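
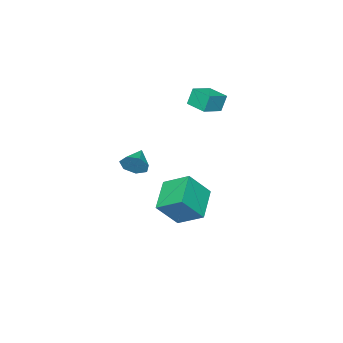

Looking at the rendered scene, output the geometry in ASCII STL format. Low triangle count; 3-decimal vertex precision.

solid 
facet normal 0.863 0.387 -0.324
outer loop
vertex 4.573 -3.008 2.371
vertex 4.207 -2.787 1.66
vertex 4.276 -2.352 2.363
endloop
endfacet
facet normal -0.161 -0.061 0.985
outer loop
vertex 4.573 -3.008 2.371
vertex 4.276 -2.352 2.363
vertex 3.033 -3.313 2.1
endloop
endfacet
facet normal 0.864 0.386 -0.324
outer loop
vertex 4.276 -2.352 2.363
vertex 4.207 -2.787 1.66
vertex 3.928 -2.023 1.826
endloop
endfacet
facet normal -0.540 0.516 0.666
outer loop
vertex 4.276 -2.352 2.363
vertex 3.928 -2.023 1.826
vertex 3.033 -3.313 2.1
endloop
endfacet
facet normal 0.864 0.386 -0.324
outer loop
vertex 3.928 -2.023 1.826
vertex 4.207 -2.787 1.66
vertex 3.79 -2.27 1.163
endloop
endfacet
facet normal -0.825 0.564 -0.038
outer loop
vertex 3.928 -2.023 1.826
vertex 3.79 -2.27 1.163
vertex 3.033 -3.313 2.1
endloop
endfacet
facet normal 0.864 0.386 -0.324
outer loop
vertex 3.79 -2.27 1.163
vertex 4.207 -2.787 1.66
vertex 3.966 -2.906 0.875
endloop
endfacet
facet normal -0.802 0.048 -0.595
outer loop
vertex 3.79 -2.27 1.163
vertex 3.966 -2.906 0.875
vertex 3.033 -3.313 2.1
endloop
endfacet
facet normal 0.864 0.387 -0.324
outer loop
vertex 3.966 -2.906 0.875
vertex 4.207 -2.787 1.66
vertex 4.324 -3.452 1.178
endloop
endfacet
facet normal -0.489 -0.646 -0.587
outer loop
vertex 3.966 -2.906 0.875
vertex 4.324 -3.452 1.178
vertex 3.033 -3.313 2.1
endloop
endfacet
facet normal 0.864 0.386 -0.323
outer loop
vertex 4.324 -3.452 1.178
vertex 4.207 -2.787 1.66
vertex 4.594 -3.498 1.844
endloop
endfacet
facet normal -0.121 -0.992 -0.020
outer loop
vertex 4.324 -3.452 1.178
vertex 4.594 -3.498 1.844
vertex 3.033 -3.313 2.1
endloop
endfacet
facet normal 0.864 0.386 -0.325
outer loop
vertex 4.594 -3.498 1.844
vertex 4.207 -2.787 1.66
vertex 4.573 -3.008 2.371
endloop
endfacet
facet normal 0.025 -0.732 0.681
outer loop
vertex 4.594 -3.498 1.844
vertex 4.573 -3.008 2.371
vertex 3.033 -3.313 2.1
endloop
endfacet
facet normal -0.944 0.083 -0.321
outer loop
vertex -3.703 -4.248 3.817
vertex -3.553 -2.9 3.724
vertex -3.347 -4.362 2.74
endloop
endfacet
facet normal -0.111 -0.992 0.068
outer loop
vertex -2.007 -4.48 3.196
vertex -3.703 -4.248 3.817
vertex -3.347 -4.362 2.74
endloop
endfacet
facet normal -0.943 0.083 -0.321
outer loop
vertex -3.347 -4.362 2.74
vertex -3.553 -2.9 3.724
vertex -3.196 -3.014 2.647
endloop
endfacet
facet normal 0.313 -0.100 -0.945
outer loop
vertex -3.196 -3.014 2.647
vertex -2.007 -4.48 3.196
vertex -3.347 -4.362 2.74
endloop
endfacet
facet normal -0.313 0.100 0.945
outer loop
vertex -3.703 -4.248 3.817
vertex -2.213 -3.018 4.18
vertex -3.553 -2.9 3.724
endloop
endfacet
facet normal -0.111 -0.992 0.068
outer loop
vertex -2.364 -4.366 4.273
vertex -3.703 -4.248 3.817
vertex -2.007 -4.48 3.196
endloop
endfacet
facet normal -0.313 0.100 0.945
outer loop
vertex -2.364 -4.366 4.273
vertex -2.213 -3.018 4.18
vertex -3.703 -4.248 3.817
endloop
endfacet
facet normal 0.111 0.992 -0.068
outer loop
vertex -3.553 -2.9 3.724
vertex -2.213 -3.018 4.18
vertex -3.196 -3.014 2.647
endloop
endfacet
facet normal 0.313 -0.100 -0.945
outer loop
vertex -1.857 -3.132 3.103
vertex -2.007 -4.48 3.196
vertex -3.196 -3.014 2.647
endloop
endfacet
facet normal 0.111 0.992 -0.068
outer loop
vertex -3.196 -3.014 2.647
vertex -2.213 -3.018 4.18
vertex -1.857 -3.132 3.103
endloop
endfacet
facet normal 0.943 -0.083 0.321
outer loop
vertex -1.857 -3.132 3.103
vertex -2.364 -4.366 4.273
vertex -2.007 -4.48 3.196
endloop
endfacet
facet normal 0.943 -0.084 0.321
outer loop
vertex -2.213 -3.018 4.18
vertex -2.364 -4.366 4.273
vertex -1.857 -3.132 3.103
endloop
endfacet
facet normal -0.797 -0.447 0.405
outer loop
vertex -0.675 -3.169 -1.536
vertex -1.796 -2.55 -3.059
vertex -0.275 -4.721 -2.462
endloop
endfacet
facet normal 0.563 -0.311 0.765
outer loop
vertex 1.456 -3.75 -3.341
vertex -0.675 -3.169 -1.536
vertex -0.275 -4.721 -2.462
endloop
endfacet
facet normal -0.797 -0.447 0.405
outer loop
vertex -0.275 -4.721 -2.462
vertex -1.796 -2.55 -3.059
vertex -1.396 -4.101 -3.985
endloop
endfacet
facet normal 0.216 -0.838 -0.500
outer loop
vertex -1.396 -4.101 -3.985
vertex 1.456 -3.75 -3.341
vertex -0.275 -4.721 -2.462
endloop
endfacet
facet normal -0.216 0.838 0.500
outer loop
vertex -0.675 -3.169 -1.536
vertex -0.065 -1.579 -3.938
vertex -1.796 -2.55 -3.059
endloop
endfacet
facet normal 0.563 -0.312 0.765
outer loop
vertex 1.056 -2.199 -2.415
vertex -0.675 -3.169 -1.536
vertex 1.456 -3.75 -3.341
endloop
endfacet
facet normal -0.216 0.839 0.500
outer loop
vertex 1.056 -2.199 -2.415
vertex -0.065 -1.579 -3.938
vertex -0.675 -3.169 -1.536
endloop
endfacet
facet normal -0.563 0.312 -0.765
outer loop
vertex -1.796 -2.55 -3.059
vertex -0.065 -1.579 -3.938
vertex -1.396 -4.101 -3.985
endloop
endfacet
facet normal 0.216 -0.839 -0.500
outer loop
vertex 0.335 -3.131 -4.864
vertex 1.456 -3.75 -3.341
vertex -1.396 -4.101 -3.985
endloop
endfacet
facet normal -0.563 0.311 -0.765
outer loop
vertex -1.396 -4.101 -3.985
vertex -0.065 -1.579 -3.938
vertex 0.335 -3.131 -4.864
endloop
endfacet
facet normal 0.797 0.447 -0.405
outer loop
vertex 0.335 -3.131 -4.864
vertex 1.056 -2.199 -2.415
vertex 1.456 -3.75 -3.341
endloop
endfacet
facet normal 0.798 0.447 -0.405
outer loop
vertex -0.065 -1.579 -3.938
vertex 1.056 -2.199 -2.415
vertex 0.335 -3.131 -4.864
endloop
endfacet

endsolid


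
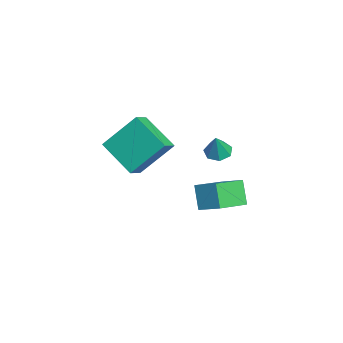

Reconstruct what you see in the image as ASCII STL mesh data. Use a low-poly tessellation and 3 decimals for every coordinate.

solid 
facet normal -0.551 -0.091 0.830
outer loop
vertex 0.548 1.524 -2.098
vertex -0.482 2.775 -2.644
vertex -0.169 0.686 -2.666
endloop
endfacet
facet normal 0.602 -0.732 0.319
outer loop
vertex 0.542 0.805 -3.736
vertex 0.548 1.524 -2.098
vertex -0.169 0.686 -2.666
endloop
endfacet
facet normal -0.551 -0.091 0.829
outer loop
vertex -0.169 0.686 -2.666
vertex -0.482 2.775 -2.644
vertex -1.198 1.938 -3.212
endloop
endfacet
facet normal -0.578 -0.675 -0.459
outer loop
vertex -1.198 1.938 -3.212
vertex 0.542 0.805 -3.736
vertex -0.169 0.686 -2.666
endloop
endfacet
facet normal 0.577 0.676 0.459
outer loop
vertex 0.548 1.524 -2.098
vertex 0.229 2.894 -3.714
vertex -0.482 2.775 -2.644
endloop
endfacet
facet normal 0.602 -0.732 0.319
outer loop
vertex 1.258 1.642 -3.168
vertex 0.548 1.524 -2.098
vertex 0.542 0.805 -3.736
endloop
endfacet
facet normal 0.578 0.675 0.458
outer loop
vertex 1.258 1.642 -3.168
vertex 0.229 2.894 -3.714
vertex 0.548 1.524 -2.098
endloop
endfacet
facet normal -0.602 0.732 -0.319
outer loop
vertex -0.482 2.775 -2.644
vertex 0.229 2.894 -3.714
vertex -1.198 1.938 -3.212
endloop
endfacet
facet normal -0.578 -0.676 -0.458
outer loop
vertex -0.488 2.056 -4.282
vertex 0.542 0.805 -3.736
vertex -1.198 1.938 -3.212
endloop
endfacet
facet normal -0.602 0.732 -0.319
outer loop
vertex -1.198 1.938 -3.212
vertex 0.229 2.894 -3.714
vertex -0.488 2.056 -4.282
endloop
endfacet
facet normal 0.551 0.092 -0.829
outer loop
vertex -0.488 2.056 -4.282
vertex 1.258 1.642 -3.168
vertex 0.542 0.805 -3.736
endloop
endfacet
facet normal 0.551 0.091 -0.830
outer loop
vertex 0.229 2.894 -3.714
vertex 1.258 1.642 -3.168
vertex -0.488 2.056 -4.282
endloop
endfacet
facet normal -0.730 0.472 -0.494
outer loop
vertex 0.706 -1.38 2.214
vertex 2.014 -0.308 1.307
vertex 0.814 -2.778 0.719
endloop
endfacet
facet normal -0.681 -0.559 0.473
outer loop
vertex 1.486 -3.212 1.173
vertex 0.706 -1.38 2.214
vertex 0.814 -2.778 0.719
endloop
endfacet
facet normal -0.730 0.472 -0.494
outer loop
vertex 0.814 -2.778 0.719
vertex 2.014 -0.308 1.307
vertex 2.123 -1.705 -0.189
endloop
endfacet
facet normal 0.053 -0.682 -0.730
outer loop
vertex 2.123 -1.705 -0.189
vertex 1.486 -3.212 1.173
vertex 0.814 -2.778 0.719
endloop
endfacet
facet normal -0.053 0.682 0.730
outer loop
vertex 0.706 -1.38 2.214
vertex 2.686 -0.742 1.761
vertex 2.014 -0.308 1.307
endloop
endfacet
facet normal -0.682 -0.559 0.472
outer loop
vertex 1.377 -1.815 2.669
vertex 0.706 -1.38 2.214
vertex 1.486 -3.212 1.173
endloop
endfacet
facet normal -0.053 0.682 0.730
outer loop
vertex 1.377 -1.815 2.669
vertex 2.686 -0.742 1.761
vertex 0.706 -1.38 2.214
endloop
endfacet
facet normal 0.681 0.559 -0.473
outer loop
vertex 2.014 -0.308 1.307
vertex 2.686 -0.742 1.761
vertex 2.123 -1.705 -0.189
endloop
endfacet
facet normal 0.053 -0.682 -0.730
outer loop
vertex 2.794 -2.14 0.266
vertex 1.486 -3.212 1.173
vertex 2.123 -1.705 -0.189
endloop
endfacet
facet normal 0.682 0.558 -0.473
outer loop
vertex 2.123 -1.705 -0.189
vertex 2.686 -0.742 1.761
vertex 2.794 -2.14 0.266
endloop
endfacet
facet normal 0.730 -0.472 0.494
outer loop
vertex 2.794 -2.14 0.266
vertex 1.377 -1.815 2.669
vertex 1.486 -3.212 1.173
endloop
endfacet
facet normal 0.730 -0.472 0.494
outer loop
vertex 2.686 -0.742 1.761
vertex 1.377 -1.815 2.669
vertex 2.794 -2.14 0.266
endloop
endfacet
facet normal -0.391 0.125 -0.912
outer loop
vertex 0.803 1.651 -0.519
vertex 0.232 1.636 -0.276
vertex 0.601 2.126 -0.367
endloop
endfacet
facet normal 0.927 0.359 0.109
outer loop
vertex 0.803 1.651 -0.519
vertex 0.601 2.126 -0.367
vertex 0.708 1.484 0.836
endloop
endfacet
facet normal -0.389 0.124 -0.913
outer loop
vertex 0.601 2.126 -0.367
vertex 0.232 1.636 -0.276
vertex 0.121 2.232 -0.148
endloop
endfacet
facet normal 0.371 0.832 0.411
outer loop
vertex 0.601 2.126 -0.367
vertex 0.121 2.232 -0.148
vertex 0.708 1.484 0.836
endloop
endfacet
facet normal -0.390 0.123 -0.912
outer loop
vertex 0.121 2.232 -0.148
vertex 0.232 1.636 -0.276
vertex -0.275 1.889 -0.025
endloop
endfacet
facet normal -0.340 0.640 0.689
outer loop
vertex 0.121 2.232 -0.148
vertex -0.275 1.889 -0.025
vertex 0.708 1.484 0.836
endloop
endfacet
facet normal -0.389 0.125 -0.913
outer loop
vertex -0.275 1.889 -0.025
vertex 0.232 1.636 -0.276
vertex -0.289 1.356 -0.092
endloop
endfacet
facet normal -0.674 -0.075 0.735
outer loop
vertex -0.275 1.889 -0.025
vertex -0.289 1.356 -0.092
vertex 0.708 1.484 0.836
endloop
endfacet
facet normal -0.390 0.126 -0.912
outer loop
vertex -0.289 1.356 -0.092
vertex 0.232 1.636 -0.276
vertex 0.089 1.033 -0.298
endloop
endfacet
facet normal -0.379 -0.770 0.513
outer loop
vertex -0.289 1.356 -0.092
vertex 0.089 1.033 -0.298
vertex 0.708 1.484 0.836
endloop
endfacet
facet normal -0.389 0.125 -0.913
outer loop
vertex 0.089 1.033 -0.298
vertex 0.232 1.636 -0.276
vertex 0.575 1.164 -0.487
endloop
endfacet
facet normal 0.324 -0.926 0.191
outer loop
vertex 0.089 1.033 -0.298
vertex 0.575 1.164 -0.487
vertex 0.708 1.484 0.836
endloop
endfacet
facet normal -0.391 0.123 -0.912
outer loop
vertex 0.575 1.164 -0.487
vertex 0.232 1.636 -0.276
vertex 0.803 1.651 -0.519
endloop
endfacet
facet normal 0.906 -0.423 0.011
outer loop
vertex 0.575 1.164 -0.487
vertex 0.803 1.651 -0.519
vertex 0.708 1.484 0.836
endloop
endfacet

endsolid


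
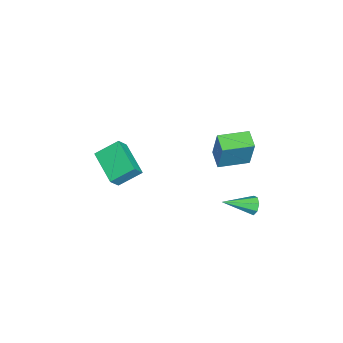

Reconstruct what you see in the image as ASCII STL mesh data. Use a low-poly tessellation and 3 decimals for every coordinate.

solid 
facet normal -0.254 0.892 -0.374
outer loop
vertex -0.546 4.62 0.238
vertex -0.819 4.367 -0.181
vertex -0.957 4.543 0.333
endloop
endfacet
facet normal 0.198 0.139 0.970
outer loop
vertex -0.546 4.62 0.238
vertex -0.957 4.543 0.333
vertex -0.381 2.833 0.461
endloop
endfacet
facet normal -0.253 0.892 -0.374
outer loop
vertex -0.957 4.543 0.333
vertex -0.819 4.367 -0.181
vertex -1.287 4.363 0.127
endloop
endfacet
facet normal -0.487 -0.099 0.868
outer loop
vertex -0.957 4.543 0.333
vertex -1.287 4.363 0.127
vertex -0.381 2.833 0.461
endloop
endfacet
facet normal -0.254 0.892 -0.374
outer loop
vertex -1.287 4.363 0.127
vertex -0.819 4.367 -0.181
vertex -1.343 4.185 -0.259
endloop
endfacet
facet normal -0.844 -0.430 0.321
outer loop
vertex -1.287 4.363 0.127
vertex -1.343 4.185 -0.259
vertex -0.381 2.833 0.461
endloop
endfacet
facet normal -0.255 0.893 -0.372
outer loop
vertex -1.343 4.185 -0.259
vertex -0.819 4.367 -0.181
vertex -1.092 4.115 -0.599
endloop
endfacet
facet normal -0.663 -0.660 -0.354
outer loop
vertex -1.343 4.185 -0.259
vertex -1.092 4.115 -0.599
vertex -0.381 2.833 0.461
endloop
endfacet
facet normal -0.253 0.893 -0.373
outer loop
vertex -1.092 4.115 -0.599
vertex -0.819 4.367 -0.181
vertex -0.681 4.192 -0.694
endloop
endfacet
facet normal -0.052 -0.653 -0.755
outer loop
vertex -1.092 4.115 -0.599
vertex -0.681 4.192 -0.694
vertex -0.381 2.833 0.461
endloop
endfacet
facet normal -0.255 0.892 -0.373
outer loop
vertex -0.681 4.192 -0.694
vertex -0.819 4.367 -0.181
vertex -0.351 4.372 -0.489
endloop
endfacet
facet normal 0.633 -0.416 -0.653
outer loop
vertex -0.681 4.192 -0.694
vertex -0.351 4.372 -0.489
vertex -0.381 2.833 0.461
endloop
endfacet
facet normal -0.255 0.893 -0.372
outer loop
vertex -0.351 4.372 -0.489
vertex -0.819 4.367 -0.181
vertex -0.295 4.549 -0.103
endloop
endfacet
facet normal 0.991 -0.084 -0.105
outer loop
vertex -0.351 4.372 -0.489
vertex -0.295 4.549 -0.103
vertex -0.381 2.833 0.461
endloop
endfacet
facet normal -0.254 0.892 -0.373
outer loop
vertex -0.295 4.549 -0.103
vertex -0.819 4.367 -0.181
vertex -0.546 4.62 0.238
endloop
endfacet
facet normal 0.811 0.146 0.567
outer loop
vertex -0.295 4.549 -0.103
vertex -0.546 4.62 0.238
vertex -0.381 2.833 0.461
endloop
endfacet
facet normal -0.913 -0.286 0.291
outer loop
vertex -2.744 2.495 3.437
vertex -3.247 4.044 3.384
vertex -3.255 2.267 1.61
endloop
endfacet
facet normal 0.308 -0.951 0.032
outer loop
vertex -2.333 2.556 1.316
vertex -2.744 2.495 3.437
vertex -3.255 2.267 1.61
endloop
endfacet
facet normal -0.913 -0.286 0.291
outer loop
vertex -3.255 2.267 1.61
vertex -3.247 4.044 3.384
vertex -3.758 3.816 1.557
endloop
endfacet
facet normal -0.267 -0.120 -0.956
outer loop
vertex -3.758 3.816 1.557
vertex -2.333 2.556 1.316
vertex -3.255 2.267 1.61
endloop
endfacet
facet normal 0.267 0.120 0.956
outer loop
vertex -2.744 2.495 3.437
vertex -2.325 4.333 3.09
vertex -3.247 4.044 3.384
endloop
endfacet
facet normal 0.308 -0.951 0.032
outer loop
vertex -1.822 2.784 3.143
vertex -2.744 2.495 3.437
vertex -2.333 2.556 1.316
endloop
endfacet
facet normal 0.267 0.120 0.956
outer loop
vertex -1.822 2.784 3.143
vertex -2.325 4.333 3.09
vertex -2.744 2.495 3.437
endloop
endfacet
facet normal -0.308 0.951 -0.032
outer loop
vertex -3.247 4.044 3.384
vertex -2.325 4.333 3.09
vertex -3.758 3.816 1.557
endloop
endfacet
facet normal -0.267 -0.120 -0.956
outer loop
vertex -2.836 4.105 1.263
vertex -2.333 2.556 1.316
vertex -3.758 3.816 1.557
endloop
endfacet
facet normal -0.308 0.951 -0.032
outer loop
vertex -3.758 3.816 1.557
vertex -2.325 4.333 3.09
vertex -2.836 4.105 1.263
endloop
endfacet
facet normal 0.913 0.286 -0.291
outer loop
vertex -2.836 4.105 1.263
vertex -1.822 2.784 3.143
vertex -2.333 2.556 1.316
endloop
endfacet
facet normal 0.913 0.286 -0.291
outer loop
vertex -2.325 4.333 3.09
vertex -1.822 2.784 3.143
vertex -2.836 4.105 1.263
endloop
endfacet
facet normal -0.821 -0.460 0.338
outer loop
vertex -3.566 -2.369 1.998
vertex -4.078 -2.023 1.225
vertex -3.219 -3.544 1.241
endloop
endfacet
facet normal 0.518 -0.350 0.781
outer loop
vertex -1.602 -2.637 0.575
vertex -3.566 -2.369 1.998
vertex -3.219 -3.544 1.241
endloop
endfacet
facet normal -0.821 -0.460 0.338
outer loop
vertex -3.219 -3.544 1.241
vertex -4.078 -2.023 1.225
vertex -3.732 -3.197 0.468
endloop
endfacet
facet normal 0.241 -0.816 -0.526
outer loop
vertex -3.732 -3.197 0.468
vertex -1.602 -2.637 0.575
vertex -3.219 -3.544 1.241
endloop
endfacet
facet normal -0.241 0.816 0.525
outer loop
vertex -3.566 -2.369 1.998
vertex -2.461 -1.116 0.559
vertex -4.078 -2.023 1.225
endloop
endfacet
facet normal 0.518 -0.351 0.780
outer loop
vertex -1.948 -1.463 1.332
vertex -3.566 -2.369 1.998
vertex -1.602 -2.637 0.575
endloop
endfacet
facet normal -0.240 0.816 0.526
outer loop
vertex -1.948 -1.463 1.332
vertex -2.461 -1.116 0.559
vertex -3.566 -2.369 1.998
endloop
endfacet
facet normal -0.518 0.350 -0.780
outer loop
vertex -4.078 -2.023 1.225
vertex -2.461 -1.116 0.559
vertex -3.732 -3.197 0.468
endloop
endfacet
facet normal 0.241 -0.816 -0.525
outer loop
vertex -2.114 -2.291 -0.198
vertex -1.602 -2.637 0.575
vertex -3.732 -3.197 0.468
endloop
endfacet
facet normal -0.517 0.350 -0.781
outer loop
vertex -3.732 -3.197 0.468
vertex -2.461 -1.116 0.559
vertex -2.114 -2.291 -0.198
endloop
endfacet
facet normal 0.821 0.460 -0.338
outer loop
vertex -2.114 -2.291 -0.198
vertex -1.948 -1.463 1.332
vertex -1.602 -2.637 0.575
endloop
endfacet
facet normal 0.821 0.460 -0.338
outer loop
vertex -2.461 -1.116 0.559
vertex -1.948 -1.463 1.332
vertex -2.114 -2.291 -0.198
endloop
endfacet

endsolid


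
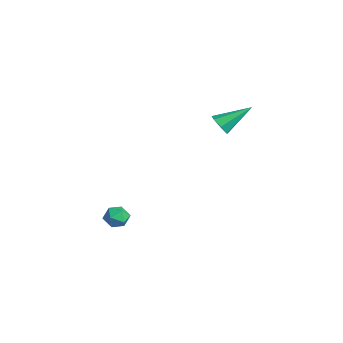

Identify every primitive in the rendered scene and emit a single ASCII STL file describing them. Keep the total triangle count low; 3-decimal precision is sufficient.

solid 
facet normal -0.108 -0.835 -0.539
outer loop
vertex 2.281 1.41 2.909
vertex 1.724 1.616 2.701
vertex 2.295 1.705 2.449
endloop
endfacet
facet normal 0.980 0.154 0.129
outer loop
vertex 2.281 1.41 2.909
vertex 2.295 1.705 2.449
vertex 1.916 3.104 3.659
endloop
endfacet
facet normal -0.107 -0.836 -0.538
outer loop
vertex 2.295 1.705 2.449
vertex 1.724 1.616 2.701
vertex 1.879 1.933 2.178
endloop
endfacet
facet normal 0.642 0.594 -0.485
outer loop
vertex 2.295 1.705 2.449
vertex 1.879 1.933 2.178
vertex 1.916 3.104 3.659
endloop
endfacet
facet normal -0.109 -0.836 -0.539
outer loop
vertex 1.879 1.933 2.178
vertex 1.724 1.616 2.701
vertex 1.346 1.923 2.301
endloop
endfacet
facet normal -0.155 0.777 -0.610
outer loop
vertex 1.879 1.933 2.178
vertex 1.346 1.923 2.301
vertex 1.916 3.104 3.659
endloop
endfacet
facet normal -0.108 -0.835 -0.539
outer loop
vertex 1.346 1.923 2.301
vertex 1.724 1.616 2.701
vertex 1.098 1.682 2.724
endloop
endfacet
facet normal -0.810 0.566 -0.152
outer loop
vertex 1.346 1.923 2.301
vertex 1.098 1.682 2.724
vertex 1.916 3.104 3.659
endloop
endfacet
facet normal -0.108 -0.836 -0.538
outer loop
vertex 1.098 1.682 2.724
vertex 1.724 1.616 2.701
vertex 1.321 1.392 3.13
endloop
endfacet
facet normal -0.831 0.121 0.543
outer loop
vertex 1.098 1.682 2.724
vertex 1.321 1.392 3.13
vertex 1.916 3.104 3.659
endloop
endfacet
facet normal -0.109 -0.835 -0.539
outer loop
vertex 1.321 1.392 3.13
vertex 1.724 1.616 2.701
vertex 1.848 1.27 3.212
endloop
endfacet
facet normal -0.200 -0.225 0.954
outer loop
vertex 1.321 1.392 3.13
vertex 1.848 1.27 3.212
vertex 1.916 3.104 3.659
endloop
endfacet
facet normal -0.107 -0.835 -0.539
outer loop
vertex 1.848 1.27 3.212
vertex 1.724 1.616 2.701
vertex 2.281 1.41 2.909
endloop
endfacet
facet normal 0.605 -0.210 0.768
outer loop
vertex 1.848 1.27 3.212
vertex 2.281 1.41 2.909
vertex 1.916 3.104 3.659
endloop
endfacet
facet normal 0.021 0.869 -0.494
outer loop
vertex 0.144 -2.436 -3.956
vertex -0.472 -2.279 -3.706
vertex 0.091 -2.098 -3.364
endloop
endfacet
facet normal 0.680 0.661 -0.317
outer loop
vertex 0.144 -2.436 -3.956
vertex 0.091 -2.098 -3.364
vertex 0.549 -2.601 -3.431
endloop
endfacet
facet normal 0.794 0.019 -0.607
outer loop
vertex 0.144 -2.436 -3.956
vertex 0.549 -2.601 -3.431
vertex 0.268 -3.093 -3.814
endloop
endfacet
facet normal 0.206 -0.169 -0.964
outer loop
vertex 0.144 -2.436 -3.956
vertex 0.268 -3.093 -3.814
vertex -0.363 -2.894 -3.984
endloop
endfacet
facet normal -0.272 0.356 -0.894
outer loop
vertex 0.144 -2.436 -3.956
vertex -0.363 -2.894 -3.984
vertex -0.472 -2.279 -3.706
endloop
endfacet
facet normal 0.705 0.590 0.393
outer loop
vertex 0.549 -2.601 -3.431
vertex 0.091 -2.098 -3.364
vertex 0.183 -2.546 -2.856
endloop
endfacet
facet normal -0.362 0.926 0.105
outer loop
vertex 0.091 -2.098 -3.364
vertex -0.472 -2.279 -3.706
vertex -0.448 -2.347 -3.026
endloop
endfacet
facet normal -0.835 0.096 -0.541
outer loop
vertex -0.472 -2.279 -3.706
vertex -0.363 -2.894 -3.984
vertex -0.729 -2.839 -3.409
endloop
endfacet
facet normal -0.062 -0.754 -0.654
outer loop
vertex -0.363 -2.894 -3.984
vertex 0.268 -3.093 -3.814
vertex -0.271 -3.342 -3.476
endloop
endfacet
facet normal 0.890 -0.449 -0.076
outer loop
vertex 0.268 -3.093 -3.814
vertex 0.549 -2.601 -3.431
vertex 0.292 -3.161 -3.134
endloop
endfacet
facet normal -0.206 0.169 0.964
outer loop
vertex -0.324 -3.004 -2.884
vertex 0.183 -2.546 -2.856
vertex -0.448 -2.347 -3.026
endloop
endfacet
facet normal -0.794 -0.019 0.607
outer loop
vertex -0.324 -3.004 -2.884
vertex -0.448 -2.347 -3.026
vertex -0.729 -2.839 -3.409
endloop
endfacet
facet normal -0.680 -0.661 0.317
outer loop
vertex -0.324 -3.004 -2.884
vertex -0.729 -2.839 -3.409
vertex -0.271 -3.342 -3.476
endloop
endfacet
facet normal -0.021 -0.869 0.494
outer loop
vertex -0.324 -3.004 -2.884
vertex -0.271 -3.342 -3.476
vertex 0.292 -3.161 -3.134
endloop
endfacet
facet normal 0.272 -0.356 0.894
outer loop
vertex -0.324 -3.004 -2.884
vertex 0.292 -3.161 -3.134
vertex 0.183 -2.546 -2.856
endloop
endfacet
facet normal 0.062 0.754 0.654
outer loop
vertex -0.448 -2.347 -3.026
vertex 0.183 -2.546 -2.856
vertex 0.091 -2.098 -3.364
endloop
endfacet
facet normal -0.890 0.449 0.076
outer loop
vertex -0.729 -2.839 -3.409
vertex -0.448 -2.347 -3.026
vertex -0.472 -2.279 -3.706
endloop
endfacet
facet normal -0.705 -0.590 -0.393
outer loop
vertex -0.271 -3.342 -3.476
vertex -0.729 -2.839 -3.409
vertex -0.363 -2.894 -3.984
endloop
endfacet
facet normal 0.362 -0.926 -0.105
outer loop
vertex 0.292 -3.161 -3.134
vertex -0.271 -3.342 -3.476
vertex 0.268 -3.093 -3.814
endloop
endfacet
facet normal 0.835 -0.096 0.541
outer loop
vertex 0.183 -2.546 -2.856
vertex 0.292 -3.161 -3.134
vertex 0.549 -2.601 -3.431
endloop
endfacet

endsolid


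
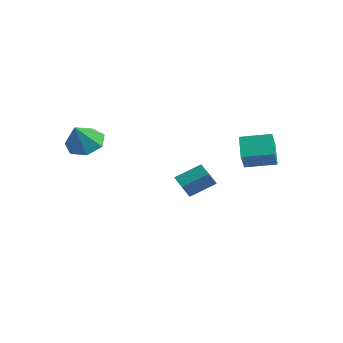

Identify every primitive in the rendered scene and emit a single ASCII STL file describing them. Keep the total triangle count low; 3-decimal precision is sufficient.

solid 
facet normal -0.211 0.547 -0.810
outer loop
vertex -2.43 -2.248 3.411
vertex -2.873 -2.993 3.023
vertex -3.235 -2.312 3.578
endloop
endfacet
facet normal 0.149 0.439 0.886
outer loop
vertex -2.43 -2.248 3.411
vertex -3.235 -2.312 3.578
vertex -2.567 -3.787 4.197
endloop
endfacet
facet normal -0.212 0.547 -0.810
outer loop
vertex -3.235 -2.312 3.578
vertex -2.873 -2.993 3.023
vertex -3.767 -2.889 3.327
endloop
endfacet
facet normal -0.524 0.117 0.843
outer loop
vertex -3.235 -2.312 3.578
vertex -3.767 -2.889 3.327
vertex -2.567 -3.787 4.197
endloop
endfacet
facet normal -0.211 0.548 -0.809
outer loop
vertex -3.767 -2.889 3.327
vertex -2.873 -2.993 3.023
vertex -3.627 -3.544 2.847
endloop
endfacet
facet normal -0.721 -0.503 0.476
outer loop
vertex -3.767 -2.889 3.327
vertex -3.627 -3.544 2.847
vertex -2.567 -3.787 4.197
endloop
endfacet
facet normal -0.211 0.548 -0.810
outer loop
vertex -3.627 -3.544 2.847
vertex -2.873 -2.993 3.023
vertex -2.919 -3.784 2.5
endloop
endfacet
facet normal -0.294 -0.954 0.059
outer loop
vertex -3.627 -3.544 2.847
vertex -2.919 -3.784 2.5
vertex -2.567 -3.787 4.197
endloop
endfacet
facet normal -0.212 0.548 -0.810
outer loop
vertex -2.919 -3.784 2.5
vertex -2.873 -2.993 3.023
vertex -2.177 -3.429 2.546
endloop
endfacet
facet normal 0.434 -0.896 -0.092
outer loop
vertex -2.919 -3.784 2.5
vertex -2.177 -3.429 2.546
vertex -2.567 -3.787 4.197
endloop
endfacet
facet normal -0.212 0.548 -0.809
outer loop
vertex -2.177 -3.429 2.546
vertex -2.873 -2.993 3.023
vertex -1.959 -2.745 2.952
endloop
endfacet
facet normal 0.918 -0.373 0.136
outer loop
vertex -2.177 -3.429 2.546
vertex -1.959 -2.745 2.952
vertex -2.567 -3.787 4.197
endloop
endfacet
facet normal -0.211 0.547 -0.810
outer loop
vertex -1.959 -2.745 2.952
vertex -2.873 -2.993 3.023
vertex -2.43 -2.248 3.411
endloop
endfacet
facet normal 0.790 0.221 0.571
outer loop
vertex -1.959 -2.745 2.952
vertex -2.43 -2.248 3.411
vertex -2.567 -3.787 4.197
endloop
endfacet
facet normal -0.624 0.474 0.621
outer loop
vertex 1.805 1.925 3.498
vertex 2.812 2.959 3.72
vertex 1.378 2.532 2.606
endloop
endfacet
facet normal -0.690 -0.708 -0.152
outer loop
vertex 2.208 1.901 1.78
vertex 1.805 1.925 3.498
vertex 1.378 2.532 2.606
endloop
endfacet
facet normal -0.624 0.474 0.621
outer loop
vertex 1.378 2.532 2.606
vertex 2.812 2.959 3.72
vertex 2.385 3.566 2.828
endloop
endfacet
facet normal -0.368 0.523 -0.769
outer loop
vertex 2.385 3.566 2.828
vertex 2.208 1.901 1.78
vertex 1.378 2.532 2.606
endloop
endfacet
facet normal 0.368 -0.523 0.769
outer loop
vertex 1.805 1.925 3.498
vertex 3.642 2.328 2.894
vertex 2.812 2.959 3.72
endloop
endfacet
facet normal -0.690 -0.708 -0.152
outer loop
vertex 2.635 1.294 2.672
vertex 1.805 1.925 3.498
vertex 2.208 1.901 1.78
endloop
endfacet
facet normal 0.368 -0.523 0.769
outer loop
vertex 2.635 1.294 2.672
vertex 3.642 2.328 2.894
vertex 1.805 1.925 3.498
endloop
endfacet
facet normal 0.690 0.708 0.152
outer loop
vertex 2.812 2.959 3.72
vertex 3.642 2.328 2.894
vertex 2.385 3.566 2.828
endloop
endfacet
facet normal -0.368 0.523 -0.769
outer loop
vertex 3.215 2.935 2.002
vertex 2.208 1.901 1.78
vertex 2.385 3.566 2.828
endloop
endfacet
facet normal 0.690 0.708 0.152
outer loop
vertex 2.385 3.566 2.828
vertex 3.642 2.328 2.894
vertex 3.215 2.935 2.002
endloop
endfacet
facet normal 0.624 -0.474 -0.621
outer loop
vertex 3.215 2.935 2.002
vertex 2.635 1.294 2.672
vertex 2.208 1.901 1.78
endloop
endfacet
facet normal 0.624 -0.474 -0.621
outer loop
vertex 3.642 2.328 2.894
vertex 2.635 1.294 2.672
vertex 3.215 2.935 2.002
endloop
endfacet
facet normal -0.920 0.342 0.192
outer loop
vertex -1.955 1.372 -0.037
vertex -1.387 2.498 0.679
vertex -1.938 1.822 -0.758
endloop
endfacet
facet normal -0.392 -0.776 -0.494
outer loop
vertex -0.973 1.462 -0.959
vertex -1.955 1.372 -0.037
vertex -1.938 1.822 -0.758
endloop
endfacet
facet normal -0.920 0.341 0.192
outer loop
vertex -1.938 1.822 -0.758
vertex -1.387 2.498 0.679
vertex -1.371 2.947 -0.042
endloop
endfacet
facet normal 0.021 0.529 -0.848
outer loop
vertex -1.371 2.947 -0.042
vertex -0.973 1.462 -0.959
vertex -1.938 1.822 -0.758
endloop
endfacet
facet normal -0.021 -0.529 0.848
outer loop
vertex -1.955 1.372 -0.037
vertex -0.422 2.138 0.478
vertex -1.387 2.498 0.679
endloop
endfacet
facet normal -0.391 -0.777 -0.493
outer loop
vertex -0.989 1.013 -0.238
vertex -1.955 1.372 -0.037
vertex -0.973 1.462 -0.959
endloop
endfacet
facet normal -0.020 -0.530 0.848
outer loop
vertex -0.989 1.013 -0.238
vertex -0.422 2.138 0.478
vertex -1.955 1.372 -0.037
endloop
endfacet
facet normal 0.392 0.777 0.492
outer loop
vertex -1.387 2.498 0.679
vertex -0.422 2.138 0.478
vertex -1.371 2.947 -0.042
endloop
endfacet
facet normal 0.020 0.529 -0.848
outer loop
vertex -0.405 2.588 -0.243
vertex -0.973 1.462 -0.959
vertex -1.371 2.947 -0.042
endloop
endfacet
facet normal 0.391 0.776 0.494
outer loop
vertex -1.371 2.947 -0.042
vertex -0.422 2.138 0.478
vertex -0.405 2.588 -0.243
endloop
endfacet
facet normal 0.920 -0.342 -0.192
outer loop
vertex -0.405 2.588 -0.243
vertex -0.989 1.013 -0.238
vertex -0.973 1.462 -0.959
endloop
endfacet
facet normal 0.920 -0.342 -0.192
outer loop
vertex -0.422 2.138 0.478
vertex -0.989 1.013 -0.238
vertex -0.405 2.588 -0.243
endloop
endfacet

endsolid


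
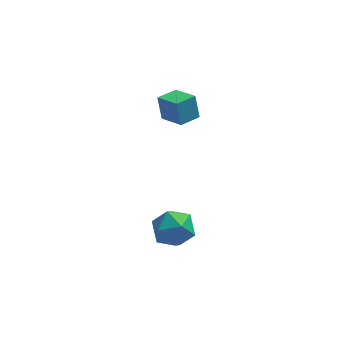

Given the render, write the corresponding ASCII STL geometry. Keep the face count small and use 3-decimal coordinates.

solid 
facet normal -0.806 -0.583 0.100
outer loop
vertex -2.161 2.764 3.457
vertex -2.898 3.706 3.002
vertex -2.008 2.371 2.398
endloop
endfacet
facet normal 0.576 -0.736 0.356
outer loop
vertex -1.202 2.954 2.298
vertex -2.161 2.764 3.457
vertex -2.008 2.371 2.398
endloop
endfacet
facet normal -0.807 -0.583 0.100
outer loop
vertex -2.008 2.371 2.398
vertex -2.898 3.706 3.002
vertex -2.745 3.313 1.942
endloop
endfacet
facet normal 0.134 -0.345 -0.929
outer loop
vertex -2.745 3.313 1.942
vertex -1.202 2.954 2.298
vertex -2.008 2.371 2.398
endloop
endfacet
facet normal -0.134 0.344 0.929
outer loop
vertex -2.161 2.764 3.457
vertex -2.092 4.289 2.902
vertex -2.898 3.706 3.002
endloop
endfacet
facet normal 0.576 -0.736 0.356
outer loop
vertex -1.355 3.347 3.358
vertex -2.161 2.764 3.457
vertex -1.202 2.954 2.298
endloop
endfacet
facet normal -0.135 0.344 0.929
outer loop
vertex -1.355 3.347 3.358
vertex -2.092 4.289 2.902
vertex -2.161 2.764 3.457
endloop
endfacet
facet normal -0.576 0.736 -0.356
outer loop
vertex -2.898 3.706 3.002
vertex -2.092 4.289 2.902
vertex -2.745 3.313 1.942
endloop
endfacet
facet normal 0.134 -0.344 -0.929
outer loop
vertex -1.939 3.896 1.843
vertex -1.202 2.954 2.298
vertex -2.745 3.313 1.942
endloop
endfacet
facet normal -0.576 0.736 -0.356
outer loop
vertex -2.745 3.313 1.942
vertex -2.092 4.289 2.902
vertex -1.939 3.896 1.843
endloop
endfacet
facet normal 0.806 0.583 -0.100
outer loop
vertex -1.939 3.896 1.843
vertex -1.355 3.347 3.358
vertex -1.202 2.954 2.298
endloop
endfacet
facet normal 0.807 0.583 -0.100
outer loop
vertex -2.092 4.289 2.902
vertex -1.355 3.347 3.358
vertex -1.939 3.896 1.843
endloop
endfacet
facet normal 0.204 0.704 0.680
outer loop
vertex -2.603 -0.7 -0.293
vertex -2.833 -1.333 0.431
vertex -1.904 -1.28 0.097
endloop
endfacet
facet normal 0.604 0.792 0.095
outer loop
vertex -2.603 -0.7 -0.293
vertex -1.904 -1.28 0.097
vertex -1.939 -1.136 -0.88
endloop
endfacet
facet normal 0.164 0.872 -0.462
outer loop
vertex -2.603 -0.7 -0.293
vertex -1.939 -1.136 -0.88
vertex -2.889 -1.1 -1.15
endloop
endfacet
facet normal -0.506 0.834 -0.221
outer loop
vertex -2.603 -0.7 -0.293
vertex -2.889 -1.1 -1.15
vertex -3.442 -1.221 -0.34
endloop
endfacet
facet normal -0.481 0.730 0.486
outer loop
vertex -2.603 -0.7 -0.293
vertex -3.442 -1.221 -0.34
vertex -2.833 -1.333 0.431
endloop
endfacet
facet normal 0.981 0.194 -0.007
outer loop
vertex -1.939 -1.136 -0.88
vertex -1.904 -1.28 0.097
vertex -1.758 -2.039 -0.52
endloop
endfacet
facet normal 0.335 0.051 0.941
outer loop
vertex -1.904 -1.28 0.097
vertex -2.833 -1.333 0.431
vertex -2.311 -2.16 0.29
endloop
endfacet
facet normal -0.775 0.094 0.625
outer loop
vertex -2.833 -1.333 0.431
vertex -3.442 -1.221 -0.34
vertex -3.261 -2.124 0.02
endloop
endfacet
facet normal -0.815 0.263 -0.517
outer loop
vertex -3.442 -1.221 -0.34
vertex -2.889 -1.1 -1.15
vertex -3.296 -1.98 -0.957
endloop
endfacet
facet normal 0.270 0.325 -0.906
outer loop
vertex -2.889 -1.1 -1.15
vertex -1.939 -1.136 -0.88
vertex -2.367 -1.927 -1.291
endloop
endfacet
facet normal 0.506 -0.834 0.221
outer loop
vertex -2.597 -2.56 -0.567
vertex -1.758 -2.039 -0.52
vertex -2.311 -2.16 0.29
endloop
endfacet
facet normal -0.164 -0.872 0.462
outer loop
vertex -2.597 -2.56 -0.567
vertex -2.311 -2.16 0.29
vertex -3.261 -2.124 0.02
endloop
endfacet
facet normal -0.604 -0.792 -0.095
outer loop
vertex -2.597 -2.56 -0.567
vertex -3.261 -2.124 0.02
vertex -3.296 -1.98 -0.957
endloop
endfacet
facet normal -0.204 -0.704 -0.680
outer loop
vertex -2.597 -2.56 -0.567
vertex -3.296 -1.98 -0.957
vertex -2.367 -1.927 -1.291
endloop
endfacet
facet normal 0.481 -0.730 -0.486
outer loop
vertex -2.597 -2.56 -0.567
vertex -2.367 -1.927 -1.291
vertex -1.758 -2.039 -0.52
endloop
endfacet
facet normal 0.815 -0.263 0.517
outer loop
vertex -2.311 -2.16 0.29
vertex -1.758 -2.039 -0.52
vertex -1.904 -1.28 0.097
endloop
endfacet
facet normal -0.270 -0.325 0.906
outer loop
vertex -3.261 -2.124 0.02
vertex -2.311 -2.16 0.29
vertex -2.833 -1.333 0.431
endloop
endfacet
facet normal -0.981 -0.194 0.007
outer loop
vertex -3.296 -1.98 -0.957
vertex -3.261 -2.124 0.02
vertex -3.442 -1.221 -0.34
endloop
endfacet
facet normal -0.335 -0.051 -0.941
outer loop
vertex -2.367 -1.927 -1.291
vertex -3.296 -1.98 -0.957
vertex -2.889 -1.1 -1.15
endloop
endfacet
facet normal 0.775 -0.094 -0.625
outer loop
vertex -1.758 -2.039 -0.52
vertex -2.367 -1.927 -1.291
vertex -1.939 -1.136 -0.88
endloop
endfacet

endsolid


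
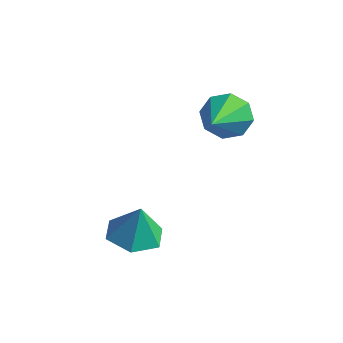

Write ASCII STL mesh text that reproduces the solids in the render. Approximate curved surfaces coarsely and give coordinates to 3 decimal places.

solid 
facet normal -0.287 0.820 -0.495
outer loop
vertex -1.658 3.873 1.873
vertex -2.144 3.389 1.354
vertex -2.271 3.796 2.101
endloop
endfacet
facet normal 0.312 0.238 0.920
outer loop
vertex -1.658 3.873 1.873
vertex -2.271 3.796 2.101
vertex -1.536 1.651 2.406
endloop
endfacet
facet normal -0.286 0.820 -0.495
outer loop
vertex -2.271 3.796 2.101
vertex -2.144 3.389 1.354
vertex -2.81 3.481 1.891
endloop
endfacet
facet normal -0.366 0.007 0.930
outer loop
vertex -2.271 3.796 2.101
vertex -2.81 3.481 1.891
vertex -1.536 1.651 2.406
endloop
endfacet
facet normal -0.287 0.819 -0.496
outer loop
vertex -2.81 3.481 1.891
vertex -2.144 3.389 1.354
vertex -2.958 3.111 1.366
endloop
endfacet
facet normal -0.771 -0.397 0.497
outer loop
vertex -2.81 3.481 1.891
vertex -2.958 3.111 1.366
vertex -1.536 1.651 2.406
endloop
endfacet
facet normal -0.287 0.820 -0.496
outer loop
vertex -2.958 3.111 1.366
vertex -2.144 3.389 1.354
vertex -2.629 2.905 0.835
endloop
endfacet
facet normal -0.664 -0.737 -0.126
outer loop
vertex -2.958 3.111 1.366
vertex -2.629 2.905 0.835
vertex -1.536 1.651 2.406
endloop
endfacet
facet normal -0.286 0.819 -0.497
outer loop
vertex -2.629 2.905 0.835
vertex -2.144 3.389 1.354
vertex -2.016 2.981 0.607
endloop
endfacet
facet normal -0.112 -0.813 -0.571
outer loop
vertex -2.629 2.905 0.835
vertex -2.016 2.981 0.607
vertex -1.536 1.651 2.406
endloop
endfacet
facet normal -0.287 0.819 -0.497
outer loop
vertex -2.016 2.981 0.607
vertex -2.144 3.389 1.354
vertex -1.478 3.297 0.817
endloop
endfacet
facet normal 0.569 -0.582 -0.582
outer loop
vertex -2.016 2.981 0.607
vertex -1.478 3.297 0.817
vertex -1.536 1.651 2.406
endloop
endfacet
facet normal -0.286 0.820 -0.496
outer loop
vertex -1.478 3.297 0.817
vertex -2.144 3.389 1.354
vertex -1.33 3.666 1.342
endloop
endfacet
facet normal 0.973 -0.178 -0.149
outer loop
vertex -1.478 3.297 0.817
vertex -1.33 3.666 1.342
vertex -1.536 1.651 2.406
endloop
endfacet
facet normal -0.286 0.820 -0.496
outer loop
vertex -1.33 3.666 1.342
vertex -2.144 3.389 1.354
vertex -1.658 3.873 1.873
endloop
endfacet
facet normal 0.867 0.161 0.473
outer loop
vertex -1.33 3.666 1.342
vertex -1.658 3.873 1.873
vertex -1.536 1.651 2.406
endloop
endfacet
facet normal -0.157 -0.071 -0.985
outer loop
vertex -2.002 -0.377 -2.188
vertex -2.931 -0.375 -2.04
vertex -2.474 0.436 -2.171
endloop
endfacet
facet normal 0.802 0.458 0.384
outer loop
vertex -2.002 -0.377 -2.188
vertex -2.474 0.436 -2.171
vertex -2.729 -0.285 -0.78
endloop
endfacet
facet normal -0.156 -0.071 -0.985
outer loop
vertex -2.474 0.436 -2.171
vertex -2.931 -0.375 -2.04
vertex -3.402 0.438 -2.024
endloop
endfacet
facet normal 0.076 0.879 0.470
outer loop
vertex -2.474 0.436 -2.171
vertex -3.402 0.438 -2.024
vertex -2.729 -0.285 -0.78
endloop
endfacet
facet normal -0.156 -0.071 -0.985
outer loop
vertex -3.402 0.438 -2.024
vertex -2.931 -0.375 -2.04
vertex -3.859 -0.373 -1.893
endloop
endfacet
facet normal -0.641 0.460 0.614
outer loop
vertex -3.402 0.438 -2.024
vertex -3.859 -0.373 -1.893
vertex -2.729 -0.285 -0.78
endloop
endfacet
facet normal -0.156 -0.071 -0.985
outer loop
vertex -3.859 -0.373 -1.893
vertex -2.931 -0.375 -2.04
vertex -3.387 -1.186 -1.909
endloop
endfacet
facet normal -0.634 -0.381 0.673
outer loop
vertex -3.859 -0.373 -1.893
vertex -3.387 -1.186 -1.909
vertex -2.729 -0.285 -0.78
endloop
endfacet
facet normal -0.157 -0.071 -0.985
outer loop
vertex -3.387 -1.186 -1.909
vertex -2.931 -0.375 -2.04
vertex -2.459 -1.188 -2.057
endloop
endfacet
facet normal 0.092 -0.804 0.588
outer loop
vertex -3.387 -1.186 -1.909
vertex -2.459 -1.188 -2.057
vertex -2.729 -0.285 -0.78
endloop
endfacet
facet normal -0.157 -0.071 -0.985
outer loop
vertex -2.459 -1.188 -2.057
vertex -2.931 -0.375 -2.04
vertex -2.002 -0.377 -2.188
endloop
endfacet
facet normal 0.810 -0.385 0.443
outer loop
vertex -2.459 -1.188 -2.057
vertex -2.002 -0.377 -2.188
vertex -2.729 -0.285 -0.78
endloop
endfacet

endsolid


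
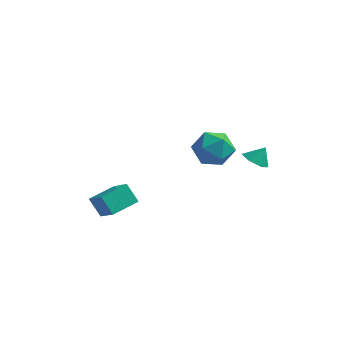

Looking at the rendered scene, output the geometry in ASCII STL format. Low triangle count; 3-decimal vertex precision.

solid 
facet normal -0.879 0.271 0.392
outer loop
vertex 0.687 -2.344 1.542
vertex 0.336 -3.468 1.531
vertex 0.89 -3.034 2.475
endloop
endfacet
facet normal -0.359 0.711 0.604
outer loop
vertex 0.687 -2.344 1.542
vertex 0.89 -3.034 2.475
vertex 1.724 -2.292 2.097
endloop
endfacet
facet normal -0.062 0.998 0.022
outer loop
vertex 0.687 -2.344 1.542
vertex 1.724 -2.292 2.097
vertex 1.684 -2.269 0.92
endloop
endfacet
facet normal -0.398 0.734 -0.550
outer loop
vertex 0.687 -2.344 1.542
vertex 1.684 -2.269 0.92
vertex 0.826 -2.996 0.571
endloop
endfacet
facet normal -0.903 0.285 -0.321
outer loop
vertex 0.687 -2.344 1.542
vertex 0.826 -2.996 0.571
vertex 0.336 -3.468 1.531
endloop
endfacet
facet normal 0.138 0.322 0.937
outer loop
vertex 1.724 -2.292 2.097
vertex 0.89 -3.034 2.475
vertex 2.014 -3.384 2.429
endloop
endfacet
facet normal -0.704 -0.391 0.593
outer loop
vertex 0.89 -3.034 2.475
vertex 0.336 -3.468 1.531
vertex 1.156 -4.111 2.08
endloop
endfacet
facet normal -0.743 -0.367 -0.560
outer loop
vertex 0.336 -3.468 1.531
vertex 0.826 -2.996 0.571
vertex 1.116 -4.088 0.903
endloop
endfacet
facet normal 0.074 0.359 -0.930
outer loop
vertex 0.826 -2.996 0.571
vertex 1.684 -2.269 0.92
vertex 1.95 -3.346 0.525
endloop
endfacet
facet normal 0.619 0.785 -0.006
outer loop
vertex 1.684 -2.269 0.92
vertex 1.724 -2.292 2.097
vertex 2.504 -2.912 1.469
endloop
endfacet
facet normal 0.398 -0.734 0.550
outer loop
vertex 2.153 -4.036 1.458
vertex 2.014 -3.384 2.429
vertex 1.156 -4.111 2.08
endloop
endfacet
facet normal 0.062 -0.998 -0.022
outer loop
vertex 2.153 -4.036 1.458
vertex 1.156 -4.111 2.08
vertex 1.116 -4.088 0.903
endloop
endfacet
facet normal 0.359 -0.711 -0.604
outer loop
vertex 2.153 -4.036 1.458
vertex 1.116 -4.088 0.903
vertex 1.95 -3.346 0.525
endloop
endfacet
facet normal 0.879 -0.271 -0.392
outer loop
vertex 2.153 -4.036 1.458
vertex 1.95 -3.346 0.525
vertex 2.504 -2.912 1.469
endloop
endfacet
facet normal 0.903 -0.285 0.321
outer loop
vertex 2.153 -4.036 1.458
vertex 2.504 -2.912 1.469
vertex 2.014 -3.384 2.429
endloop
endfacet
facet normal -0.074 -0.359 0.930
outer loop
vertex 1.156 -4.111 2.08
vertex 2.014 -3.384 2.429
vertex 0.89 -3.034 2.475
endloop
endfacet
facet normal -0.619 -0.785 0.006
outer loop
vertex 1.116 -4.088 0.903
vertex 1.156 -4.111 2.08
vertex 0.336 -3.468 1.531
endloop
endfacet
facet normal -0.138 -0.322 -0.937
outer loop
vertex 1.95 -3.346 0.525
vertex 1.116 -4.088 0.903
vertex 0.826 -2.996 0.571
endloop
endfacet
facet normal 0.704 0.391 -0.593
outer loop
vertex 2.504 -2.912 1.469
vertex 1.95 -3.346 0.525
vertex 1.684 -2.269 0.92
endloop
endfacet
facet normal 0.743 0.367 0.560
outer loop
vertex 2.014 -3.384 2.429
vertex 2.504 -2.912 1.469
vertex 1.724 -2.292 2.097
endloop
endfacet
facet normal -0.522 -0.837 -0.167
outer loop
vertex -3.358 -4.828 -3.703
vertex -4.115 -4.549 -2.735
vertex -4.449 -3.926 -4.816
endloop
endfacet
facet normal 0.601 -0.221 -0.768
outer loop
vertex -3.605 -2.571 -4.545
vertex -3.358 -4.828 -3.703
vertex -4.449 -3.926 -4.816
endloop
endfacet
facet normal -0.521 -0.837 -0.167
outer loop
vertex -4.449 -3.926 -4.816
vertex -4.115 -4.549 -2.735
vertex -5.206 -3.648 -3.848
endloop
endfacet
facet normal -0.606 0.501 -0.618
outer loop
vertex -5.206 -3.648 -3.848
vertex -3.605 -2.571 -4.545
vertex -4.449 -3.926 -4.816
endloop
endfacet
facet normal 0.606 -0.501 0.618
outer loop
vertex -3.358 -4.828 -3.703
vertex -3.271 -3.194 -2.464
vertex -4.115 -4.549 -2.735
endloop
endfacet
facet normal 0.601 -0.221 -0.768
outer loop
vertex -2.514 -3.472 -3.432
vertex -3.358 -4.828 -3.703
vertex -3.605 -2.571 -4.545
endloop
endfacet
facet normal 0.606 -0.501 0.618
outer loop
vertex -2.514 -3.472 -3.432
vertex -3.271 -3.194 -2.464
vertex -3.358 -4.828 -3.703
endloop
endfacet
facet normal -0.601 0.221 0.768
outer loop
vertex -4.115 -4.549 -2.735
vertex -3.271 -3.194 -2.464
vertex -5.206 -3.648 -3.848
endloop
endfacet
facet normal -0.606 0.501 -0.618
outer loop
vertex -4.362 -2.292 -3.577
vertex -3.605 -2.571 -4.545
vertex -5.206 -3.648 -3.848
endloop
endfacet
facet normal -0.601 0.221 0.768
outer loop
vertex -5.206 -3.648 -3.848
vertex -3.271 -3.194 -2.464
vertex -4.362 -2.292 -3.577
endloop
endfacet
facet normal 0.521 0.837 0.166
outer loop
vertex -4.362 -2.292 -3.577
vertex -2.514 -3.472 -3.432
vertex -3.605 -2.571 -4.545
endloop
endfacet
facet normal 0.521 0.837 0.167
outer loop
vertex -3.271 -3.194 -2.464
vertex -2.514 -3.472 -3.432
vertex -4.362 -2.292 -3.577
endloop
endfacet
facet normal -0.398 -0.448 -0.800
outer loop
vertex 3.347 -0.216 -1.453
vertex 2.657 -0.308 -1.058
vertex 2.785 0.352 -1.491
endloop
endfacet
facet normal 0.712 0.701 -0.044
outer loop
vertex 3.347 -0.216 -1.453
vertex 2.785 0.352 -1.491
vertex 3.063 0.148 -0.242
endloop
endfacet
facet normal -0.397 -0.448 -0.801
outer loop
vertex 2.785 0.352 -1.491
vertex 2.657 -0.308 -1.058
vertex 2.095 0.26 -1.097
endloop
endfacet
facet normal -0.035 0.985 0.169
outer loop
vertex 2.785 0.352 -1.491
vertex 2.095 0.26 -1.097
vertex 3.063 0.148 -0.242
endloop
endfacet
facet normal -0.397 -0.448 -0.801
outer loop
vertex 2.095 0.26 -1.097
vertex 2.657 -0.308 -1.058
vertex 1.967 -0.401 -0.664
endloop
endfacet
facet normal -0.523 0.536 0.663
outer loop
vertex 2.095 0.26 -1.097
vertex 1.967 -0.401 -0.664
vertex 3.063 0.148 -0.242
endloop
endfacet
facet normal -0.397 -0.448 -0.801
outer loop
vertex 1.967 -0.401 -0.664
vertex 2.657 -0.308 -1.058
vertex 2.529 -0.969 -0.625
endloop
endfacet
facet normal -0.265 -0.197 0.944
outer loop
vertex 1.967 -0.401 -0.664
vertex 2.529 -0.969 -0.625
vertex 3.063 0.148 -0.242
endloop
endfacet
facet normal -0.399 -0.447 -0.801
outer loop
vertex 2.529 -0.969 -0.625
vertex 2.657 -0.308 -1.058
vertex 3.219 -0.877 -1.02
endloop
endfacet
facet normal 0.483 -0.482 0.731
outer loop
vertex 2.529 -0.969 -0.625
vertex 3.219 -0.877 -1.02
vertex 3.063 0.148 -0.242
endloop
endfacet
facet normal -0.399 -0.447 -0.801
outer loop
vertex 3.219 -0.877 -1.02
vertex 2.657 -0.308 -1.058
vertex 3.347 -0.216 -1.453
endloop
endfacet
facet normal 0.971 -0.032 0.237
outer loop
vertex 3.219 -0.877 -1.02
vertex 3.347 -0.216 -1.453
vertex 3.063 0.148 -0.242
endloop
endfacet

endsolid


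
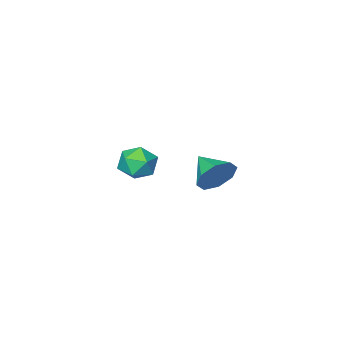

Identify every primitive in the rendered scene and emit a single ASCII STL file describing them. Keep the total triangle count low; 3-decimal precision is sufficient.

solid 
facet normal 0.038 0.937 -0.348
outer loop
vertex -1.748 -2.772 -2.084
vertex -2.218 -2.413 -1.169
vertex -1.191 -2.576 -1.495
endloop
endfacet
facet normal 0.615 -0.708 -0.346
outer loop
vertex -1.748 -2.772 -2.084
vertex -1.191 -2.576 -1.495
vertex -2.282 -3.967 -0.591
endloop
endfacet
facet normal 0.038 0.937 -0.348
outer loop
vertex -1.191 -2.576 -1.495
vertex -2.218 -2.413 -1.169
vertex -1.235 -2.284 -0.715
endloop
endfacet
facet normal 0.833 -0.501 0.235
outer loop
vertex -1.191 -2.576 -1.495
vertex -1.235 -2.284 -0.715
vertex -2.282 -3.967 -0.591
endloop
endfacet
facet normal 0.038 0.937 -0.348
outer loop
vertex -1.235 -2.284 -0.715
vertex -2.218 -2.413 -1.169
vertex -1.855 -2.068 -0.2
endloop
endfacet
facet normal 0.552 -0.285 0.784
outer loop
vertex -1.235 -2.284 -0.715
vertex -1.855 -2.068 -0.2
vertex -2.282 -3.967 -0.591
endloop
endfacet
facet normal 0.039 0.937 -0.348
outer loop
vertex -1.855 -2.068 -0.2
vertex -2.218 -2.413 -1.169
vertex -2.688 -2.053 -0.253
endloop
endfacet
facet normal -0.066 -0.187 0.980
outer loop
vertex -1.855 -2.068 -0.2
vertex -2.688 -2.053 -0.253
vertex -2.282 -3.967 -0.591
endloop
endfacet
facet normal 0.039 0.937 -0.348
outer loop
vertex -2.688 -2.053 -0.253
vertex -2.218 -2.413 -1.169
vertex -3.245 -2.249 -0.843
endloop
endfacet
facet normal -0.656 -0.264 0.707
outer loop
vertex -2.688 -2.053 -0.253
vertex -3.245 -2.249 -0.843
vertex -2.282 -3.967 -0.591
endloop
endfacet
facet normal 0.039 0.937 -0.348
outer loop
vertex -3.245 -2.249 -0.843
vertex -2.218 -2.413 -1.169
vertex -3.2 -2.541 -1.623
endloop
endfacet
facet normal -0.873 -0.471 0.126
outer loop
vertex -3.245 -2.249 -0.843
vertex -3.2 -2.541 -1.623
vertex -2.282 -3.967 -0.591
endloop
endfacet
facet normal 0.038 0.937 -0.347
outer loop
vertex -3.2 -2.541 -1.623
vertex -2.218 -2.413 -1.169
vertex -2.58 -2.757 -2.137
endloop
endfacet
facet normal -0.591 -0.687 -0.424
outer loop
vertex -3.2 -2.541 -1.623
vertex -2.58 -2.757 -2.137
vertex -2.282 -3.967 -0.591
endloop
endfacet
facet normal 0.039 0.937 -0.348
outer loop
vertex -2.58 -2.757 -2.137
vertex -2.218 -2.413 -1.169
vertex -1.748 -2.772 -2.084
endloop
endfacet
facet normal 0.025 -0.785 -0.619
outer loop
vertex -2.58 -2.757 -2.137
vertex -1.748 -2.772 -2.084
vertex -2.282 -3.967 -0.591
endloop
endfacet
facet normal -0.459 0.882 0.110
outer loop
vertex 3.091 0.222 1.923
vertex 2.58 -0.136 2.662
vertex 3.434 0.288 2.826
endloop
endfacet
facet normal 0.201 0.968 -0.147
outer loop
vertex 3.091 0.222 1.923
vertex 3.434 0.288 2.826
vertex 4.027 0.054 2.098
endloop
endfacet
facet normal 0.250 0.602 -0.758
outer loop
vertex 3.091 0.222 1.923
vertex 4.027 0.054 2.098
vertex 3.54 -0.515 1.486
endloop
endfacet
facet normal -0.380 0.290 -0.879
outer loop
vertex 3.091 0.222 1.923
vertex 3.54 -0.515 1.486
vertex 2.645 -0.632 1.834
endloop
endfacet
facet normal -0.818 0.463 -0.341
outer loop
vertex 3.091 0.222 1.923
vertex 2.645 -0.632 1.834
vertex 2.58 -0.136 2.662
endloop
endfacet
facet normal 0.659 0.681 0.318
outer loop
vertex 4.027 0.054 2.098
vertex 3.434 0.288 2.826
vertex 4.095 -0.408 2.946
endloop
endfacet
facet normal -0.410 0.541 0.735
outer loop
vertex 3.434 0.288 2.826
vertex 2.58 -0.136 2.662
vertex 3.2 -0.525 3.294
endloop
endfacet
facet normal -0.991 -0.137 0.005
outer loop
vertex 2.58 -0.136 2.662
vertex 2.645 -0.632 1.834
vertex 2.713 -1.094 2.682
endloop
endfacet
facet normal -0.282 -0.417 -0.864
outer loop
vertex 2.645 -0.632 1.834
vertex 3.54 -0.515 1.486
vertex 3.306 -1.328 1.954
endloop
endfacet
facet normal 0.738 0.088 -0.669
outer loop
vertex 3.54 -0.515 1.486
vertex 4.027 0.054 2.098
vertex 4.16 -0.904 2.118
endloop
endfacet
facet normal 0.380 -0.290 0.879
outer loop
vertex 3.649 -1.262 2.857
vertex 4.095 -0.408 2.946
vertex 3.2 -0.525 3.294
endloop
endfacet
facet normal -0.250 -0.602 0.758
outer loop
vertex 3.649 -1.262 2.857
vertex 3.2 -0.525 3.294
vertex 2.713 -1.094 2.682
endloop
endfacet
facet normal -0.201 -0.968 0.147
outer loop
vertex 3.649 -1.262 2.857
vertex 2.713 -1.094 2.682
vertex 3.306 -1.328 1.954
endloop
endfacet
facet normal 0.459 -0.882 -0.110
outer loop
vertex 3.649 -1.262 2.857
vertex 3.306 -1.328 1.954
vertex 4.16 -0.904 2.118
endloop
endfacet
facet normal 0.818 -0.463 0.341
outer loop
vertex 3.649 -1.262 2.857
vertex 4.16 -0.904 2.118
vertex 4.095 -0.408 2.946
endloop
endfacet
facet normal 0.282 0.417 0.864
outer loop
vertex 3.2 -0.525 3.294
vertex 4.095 -0.408 2.946
vertex 3.434 0.288 2.826
endloop
endfacet
facet normal -0.738 -0.088 0.669
outer loop
vertex 2.713 -1.094 2.682
vertex 3.2 -0.525 3.294
vertex 2.58 -0.136 2.662
endloop
endfacet
facet normal -0.659 -0.681 -0.318
outer loop
vertex 3.306 -1.328 1.954
vertex 2.713 -1.094 2.682
vertex 2.645 -0.632 1.834
endloop
endfacet
facet normal 0.410 -0.541 -0.735
outer loop
vertex 4.16 -0.904 2.118
vertex 3.306 -1.328 1.954
vertex 3.54 -0.515 1.486
endloop
endfacet
facet normal 0.991 0.137 -0.005
outer loop
vertex 4.095 -0.408 2.946
vertex 4.16 -0.904 2.118
vertex 4.027 0.054 2.098
endloop
endfacet

endsolid


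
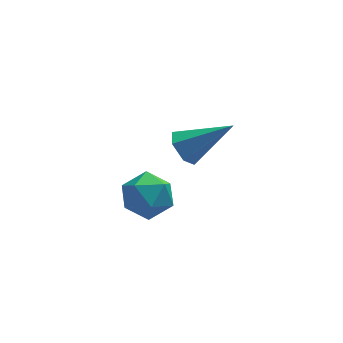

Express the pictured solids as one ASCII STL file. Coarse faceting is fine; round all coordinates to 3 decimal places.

solid 
facet normal -0.821 0.074 -0.566
outer loop
vertex 3.533 -2.376 -0.594
vertex 3.129 -2.666 -0.046
vertex 3.224 -1.933 -0.088
endloop
endfacet
facet normal 0.621 0.737 -0.266
outer loop
vertex 3.533 -2.376 -0.594
vertex 3.224 -1.933 -0.088
vertex 4.771 -2.814 1.086
endloop
endfacet
facet normal -0.821 0.074 -0.566
outer loop
vertex 3.224 -1.933 -0.088
vertex 3.129 -2.666 -0.046
vertex 2.82 -2.223 0.46
endloop
endfacet
facet normal 0.092 0.851 0.518
outer loop
vertex 3.224 -1.933 -0.088
vertex 2.82 -2.223 0.46
vertex 4.771 -2.814 1.086
endloop
endfacet
facet normal -0.821 0.074 -0.566
outer loop
vertex 2.82 -2.223 0.46
vertex 3.129 -2.666 -0.046
vertex 2.725 -2.955 0.502
endloop
endfacet
facet normal -0.279 0.091 0.956
outer loop
vertex 2.82 -2.223 0.46
vertex 2.725 -2.955 0.502
vertex 4.771 -2.814 1.086
endloop
endfacet
facet normal -0.821 0.074 -0.566
outer loop
vertex 2.725 -2.955 0.502
vertex 3.129 -2.666 -0.046
vertex 3.034 -3.398 -0.004
endloop
endfacet
facet normal -0.121 -0.782 0.611
outer loop
vertex 2.725 -2.955 0.502
vertex 3.034 -3.398 -0.004
vertex 4.771 -2.814 1.086
endloop
endfacet
facet normal -0.821 0.074 -0.566
outer loop
vertex 3.034 -3.398 -0.004
vertex 3.129 -2.666 -0.046
vertex 3.438 -3.109 -0.552
endloop
endfacet
facet normal 0.409 -0.896 -0.171
outer loop
vertex 3.034 -3.398 -0.004
vertex 3.438 -3.109 -0.552
vertex 4.771 -2.814 1.086
endloop
endfacet
facet normal -0.821 0.074 -0.566
outer loop
vertex 3.438 -3.109 -0.552
vertex 3.129 -2.666 -0.046
vertex 3.533 -2.376 -0.594
endloop
endfacet
facet normal 0.780 -0.136 -0.610
outer loop
vertex 3.438 -3.109 -0.552
vertex 3.533 -2.376 -0.594
vertex 4.771 -2.814 1.086
endloop
endfacet
facet normal 0.059 0.078 0.995
outer loop
vertex 2.138 -0.67 -3.004
vertex 1.617 -1.565 -2.903
vertex 2.656 -1.572 -2.964
endloop
endfacet
facet normal 0.621 0.387 0.681
outer loop
vertex 2.138 -0.67 -3.004
vertex 2.656 -1.572 -2.964
vertex 2.943 -0.837 -3.643
endloop
endfacet
facet normal 0.378 0.893 0.243
outer loop
vertex 2.138 -0.67 -3.004
vertex 2.943 -0.837 -3.643
vertex 2.081 -0.375 -4.001
endloop
endfacet
facet normal -0.334 0.898 0.285
outer loop
vertex 2.138 -0.67 -3.004
vertex 2.081 -0.375 -4.001
vertex 1.262 -0.825 -3.543
endloop
endfacet
facet normal -0.531 0.394 0.750
outer loop
vertex 2.138 -0.67 -3.004
vertex 1.262 -0.825 -3.543
vertex 1.617 -1.565 -2.903
endloop
endfacet
facet normal 0.952 -0.108 0.286
outer loop
vertex 2.943 -0.837 -3.643
vertex 2.656 -1.572 -2.964
vertex 2.918 -1.835 -3.937
endloop
endfacet
facet normal 0.043 -0.607 0.794
outer loop
vertex 2.656 -1.572 -2.964
vertex 1.617 -1.565 -2.903
vertex 2.099 -2.285 -3.479
endloop
endfacet
facet normal -0.913 -0.094 0.397
outer loop
vertex 1.617 -1.565 -2.903
vertex 1.262 -0.825 -3.543
vertex 1.237 -1.823 -3.837
endloop
endfacet
facet normal -0.595 0.721 -0.355
outer loop
vertex 1.262 -0.825 -3.543
vertex 2.081 -0.375 -4.001
vertex 1.524 -1.088 -4.516
endloop
endfacet
facet normal 0.558 0.713 -0.424
outer loop
vertex 2.081 -0.375 -4.001
vertex 2.943 -0.837 -3.643
vertex 2.563 -1.095 -4.577
endloop
endfacet
facet normal 0.334 -0.898 -0.285
outer loop
vertex 2.042 -1.99 -4.476
vertex 2.918 -1.835 -3.937
vertex 2.099 -2.285 -3.479
endloop
endfacet
facet normal -0.378 -0.893 -0.243
outer loop
vertex 2.042 -1.99 -4.476
vertex 2.099 -2.285 -3.479
vertex 1.237 -1.823 -3.837
endloop
endfacet
facet normal -0.621 -0.387 -0.681
outer loop
vertex 2.042 -1.99 -4.476
vertex 1.237 -1.823 -3.837
vertex 1.524 -1.088 -4.516
endloop
endfacet
facet normal -0.059 -0.078 -0.995
outer loop
vertex 2.042 -1.99 -4.476
vertex 1.524 -1.088 -4.516
vertex 2.563 -1.095 -4.577
endloop
endfacet
facet normal 0.531 -0.394 -0.750
outer loop
vertex 2.042 -1.99 -4.476
vertex 2.563 -1.095 -4.577
vertex 2.918 -1.835 -3.937
endloop
endfacet
facet normal 0.595 -0.721 0.355
outer loop
vertex 2.099 -2.285 -3.479
vertex 2.918 -1.835 -3.937
vertex 2.656 -1.572 -2.964
endloop
endfacet
facet normal -0.558 -0.713 0.424
outer loop
vertex 1.237 -1.823 -3.837
vertex 2.099 -2.285 -3.479
vertex 1.617 -1.565 -2.903
endloop
endfacet
facet normal -0.952 0.108 -0.286
outer loop
vertex 1.524 -1.088 -4.516
vertex 1.237 -1.823 -3.837
vertex 1.262 -0.825 -3.543
endloop
endfacet
facet normal -0.043 0.607 -0.794
outer loop
vertex 2.563 -1.095 -4.577
vertex 1.524 -1.088 -4.516
vertex 2.081 -0.375 -4.001
endloop
endfacet
facet normal 0.913 0.094 -0.397
outer loop
vertex 2.918 -1.835 -3.937
vertex 2.563 -1.095 -4.577
vertex 2.943 -0.837 -3.643
endloop
endfacet

endsolid


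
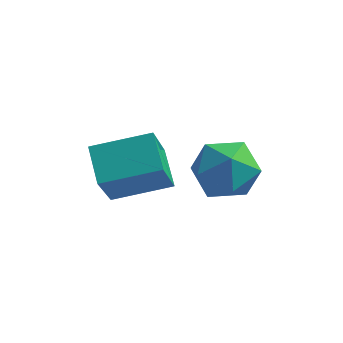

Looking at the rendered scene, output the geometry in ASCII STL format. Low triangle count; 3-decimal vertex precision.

solid 
facet normal -0.711 0.557 -0.428
outer loop
vertex 2.339 2.647 -0.113
vertex 1.603 2.226 0.562
vertex 2.14 3.125 0.839
endloop
endfacet
facet normal -0.078 0.884 -0.460
outer loop
vertex 2.339 2.647 -0.113
vertex 2.14 3.125 0.839
vertex 3.159 3.03 0.483
endloop
endfacet
facet normal 0.375 0.455 -0.808
outer loop
vertex 2.339 2.647 -0.113
vertex 3.159 3.03 0.483
vertex 3.251 2.072 -0.014
endloop
endfacet
facet normal 0.021 -0.138 -0.990
outer loop
vertex 2.339 2.647 -0.113
vertex 3.251 2.072 -0.014
vertex 2.29 1.575 0.035
endloop
endfacet
facet normal -0.651 -0.075 -0.756
outer loop
vertex 2.339 2.647 -0.113
vertex 2.29 1.575 0.035
vertex 1.603 2.226 0.562
endloop
endfacet
facet normal 0.162 0.965 0.207
outer loop
vertex 3.159 3.03 0.483
vertex 2.14 3.125 0.839
vertex 2.93 2.845 1.525
endloop
endfacet
facet normal -0.862 0.435 0.259
outer loop
vertex 2.14 3.125 0.839
vertex 1.603 2.226 0.562
vertex 1.969 2.348 1.574
endloop
endfacet
facet normal -0.764 -0.586 -0.272
outer loop
vertex 1.603 2.226 0.562
vertex 2.29 1.575 0.035
vertex 2.061 1.39 1.077
endloop
endfacet
facet normal 0.322 -0.687 -0.651
outer loop
vertex 2.29 1.575 0.035
vertex 3.251 2.072 -0.014
vertex 3.08 1.295 0.721
endloop
endfacet
facet normal 0.894 0.271 -0.356
outer loop
vertex 3.251 2.072 -0.014
vertex 3.159 3.03 0.483
vertex 3.617 2.194 0.998
endloop
endfacet
facet normal -0.021 0.138 0.990
outer loop
vertex 2.881 1.773 1.673
vertex 2.93 2.845 1.525
vertex 1.969 2.348 1.574
endloop
endfacet
facet normal -0.375 -0.455 0.808
outer loop
vertex 2.881 1.773 1.673
vertex 1.969 2.348 1.574
vertex 2.061 1.39 1.077
endloop
endfacet
facet normal 0.078 -0.884 0.460
outer loop
vertex 2.881 1.773 1.673
vertex 2.061 1.39 1.077
vertex 3.08 1.295 0.721
endloop
endfacet
facet normal 0.711 -0.557 0.428
outer loop
vertex 2.881 1.773 1.673
vertex 3.08 1.295 0.721
vertex 3.617 2.194 0.998
endloop
endfacet
facet normal 0.651 0.075 0.756
outer loop
vertex 2.881 1.773 1.673
vertex 3.617 2.194 0.998
vertex 2.93 2.845 1.525
endloop
endfacet
facet normal -0.322 0.687 0.651
outer loop
vertex 1.969 2.348 1.574
vertex 2.93 2.845 1.525
vertex 2.14 3.125 0.839
endloop
endfacet
facet normal -0.894 -0.271 0.356
outer loop
vertex 2.061 1.39 1.077
vertex 1.969 2.348 1.574
vertex 1.603 2.226 0.562
endloop
endfacet
facet normal -0.162 -0.965 -0.207
outer loop
vertex 3.08 1.295 0.721
vertex 2.061 1.39 1.077
vertex 2.29 1.575 0.035
endloop
endfacet
facet normal 0.862 -0.435 -0.259
outer loop
vertex 3.617 2.194 0.998
vertex 3.08 1.295 0.721
vertex 3.251 2.072 -0.014
endloop
endfacet
facet normal 0.764 0.586 0.272
outer loop
vertex 2.93 2.845 1.525
vertex 3.617 2.194 0.998
vertex 3.159 3.03 0.483
endloop
endfacet
facet normal -0.885 -0.397 -0.242
outer loop
vertex -0.347 -0.419 3.096
vertex -0.39 0.634 1.526
vertex 0.229 -1.324 2.473
endloop
endfacet
facet normal 0.023 -0.557 0.830
outer loop
vertex 1.77 -0.634 2.894
vertex -0.347 -0.419 3.096
vertex 0.229 -1.324 2.473
endloop
endfacet
facet normal -0.885 -0.397 -0.242
outer loop
vertex 0.229 -1.324 2.473
vertex -0.39 0.634 1.526
vertex 0.186 -0.272 0.904
endloop
endfacet
facet normal 0.464 -0.730 -0.502
outer loop
vertex 0.186 -0.272 0.904
vertex 1.77 -0.634 2.894
vertex 0.229 -1.324 2.473
endloop
endfacet
facet normal -0.464 0.730 0.502
outer loop
vertex -0.347 -0.419 3.096
vertex 1.151 1.324 1.947
vertex -0.39 0.634 1.526
endloop
endfacet
facet normal 0.023 -0.556 0.831
outer loop
vertex 1.194 0.272 3.516
vertex -0.347 -0.419 3.096
vertex 1.77 -0.634 2.894
endloop
endfacet
facet normal -0.464 0.730 0.502
outer loop
vertex 1.194 0.272 3.516
vertex 1.151 1.324 1.947
vertex -0.347 -0.419 3.096
endloop
endfacet
facet normal -0.022 0.556 -0.831
outer loop
vertex -0.39 0.634 1.526
vertex 1.151 1.324 1.947
vertex 0.186 -0.272 0.904
endloop
endfacet
facet normal 0.464 -0.730 -0.502
outer loop
vertex 1.727 0.419 1.324
vertex 1.77 -0.634 2.894
vertex 0.186 -0.272 0.904
endloop
endfacet
facet normal -0.023 0.557 -0.830
outer loop
vertex 0.186 -0.272 0.904
vertex 1.151 1.324 1.947
vertex 1.727 0.419 1.324
endloop
endfacet
facet normal 0.885 0.397 0.242
outer loop
vertex 1.727 0.419 1.324
vertex 1.194 0.272 3.516
vertex 1.77 -0.634 2.894
endloop
endfacet
facet normal 0.885 0.397 0.242
outer loop
vertex 1.151 1.324 1.947
vertex 1.194 0.272 3.516
vertex 1.727 0.419 1.324
endloop
endfacet

endsolid


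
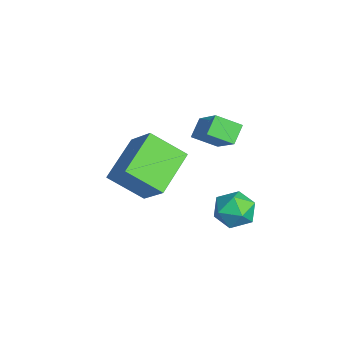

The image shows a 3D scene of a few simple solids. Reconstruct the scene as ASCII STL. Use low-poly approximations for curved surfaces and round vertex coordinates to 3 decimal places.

solid 
facet normal -0.168 0.476 0.863
outer loop
vertex 0.478 3.397 0.406
vertex -0.363 2.929 0.5
vertex 0.446 2.547 0.868
endloop
endfacet
facet normal 0.531 0.389 0.753
outer loop
vertex 0.478 3.397 0.406
vertex 0.446 2.547 0.868
vertex 1.171 2.739 0.257
endloop
endfacet
facet normal 0.697 0.704 0.134
outer loop
vertex 0.478 3.397 0.406
vertex 1.171 2.739 0.257
vertex 0.81 3.239 -0.489
endloop
endfacet
facet normal 0.100 0.986 -0.137
outer loop
vertex 0.478 3.397 0.406
vertex 0.81 3.239 -0.489
vertex -0.139 3.356 -0.338
endloop
endfacet
facet normal -0.435 0.844 0.314
outer loop
vertex 0.478 3.397 0.406
vertex -0.139 3.356 -0.338
vertex -0.363 2.929 0.5
endloop
endfacet
facet normal 0.659 -0.310 0.685
outer loop
vertex 1.171 2.739 0.257
vertex 0.446 2.547 0.868
vertex 0.759 1.864 0.258
endloop
endfacet
facet normal -0.473 -0.169 0.865
outer loop
vertex 0.446 2.547 0.868
vertex -0.363 2.929 0.5
vertex -0.19 1.981 0.409
endloop
endfacet
facet normal -0.904 0.426 -0.025
outer loop
vertex -0.363 2.929 0.5
vertex -0.139 3.356 -0.338
vertex -0.551 2.481 -0.337
endloop
endfacet
facet normal -0.039 0.656 -0.754
outer loop
vertex -0.139 3.356 -0.338
vertex 0.81 3.239 -0.489
vertex 0.174 2.673 -0.948
endloop
endfacet
facet normal 0.928 0.200 -0.315
outer loop
vertex 0.81 3.239 -0.489
vertex 1.171 2.739 0.257
vertex 0.983 2.291 -0.58
endloop
endfacet
facet normal -0.100 -0.986 0.137
outer loop
vertex 0.142 1.823 -0.486
vertex 0.759 1.864 0.258
vertex -0.19 1.981 0.409
endloop
endfacet
facet normal -0.697 -0.704 -0.134
outer loop
vertex 0.142 1.823 -0.486
vertex -0.19 1.981 0.409
vertex -0.551 2.481 -0.337
endloop
endfacet
facet normal -0.531 -0.389 -0.753
outer loop
vertex 0.142 1.823 -0.486
vertex -0.551 2.481 -0.337
vertex 0.174 2.673 -0.948
endloop
endfacet
facet normal 0.168 -0.476 -0.863
outer loop
vertex 0.142 1.823 -0.486
vertex 0.174 2.673 -0.948
vertex 0.983 2.291 -0.58
endloop
endfacet
facet normal 0.435 -0.844 -0.314
outer loop
vertex 0.142 1.823 -0.486
vertex 0.983 2.291 -0.58
vertex 0.759 1.864 0.258
endloop
endfacet
facet normal 0.039 -0.656 0.754
outer loop
vertex -0.19 1.981 0.409
vertex 0.759 1.864 0.258
vertex 0.446 2.547 0.868
endloop
endfacet
facet normal -0.928 -0.200 0.315
outer loop
vertex -0.551 2.481 -0.337
vertex -0.19 1.981 0.409
vertex -0.363 2.929 0.5
endloop
endfacet
facet normal -0.659 0.310 -0.685
outer loop
vertex 0.174 2.673 -0.948
vertex -0.551 2.481 -0.337
vertex -0.139 3.356 -0.338
endloop
endfacet
facet normal 0.473 0.169 -0.865
outer loop
vertex 0.983 2.291 -0.58
vertex 0.174 2.673 -0.948
vertex 0.81 3.239 -0.489
endloop
endfacet
facet normal 0.904 -0.426 0.025
outer loop
vertex 0.759 1.864 0.258
vertex 0.983 2.291 -0.58
vertex 1.171 2.739 0.257
endloop
endfacet
facet normal -0.653 -0.326 -0.684
outer loop
vertex 1.23 -2.571 3.41
vertex -0.292 -1.368 4.29
vertex 1.682 -1.206 2.327
endloop
endfacet
facet normal 0.715 -0.564 -0.413
outer loop
vertex 2.792 -0.652 3.49
vertex 1.23 -2.571 3.41
vertex 1.682 -1.206 2.327
endloop
endfacet
facet normal -0.653 -0.326 -0.684
outer loop
vertex 1.682 -1.206 2.327
vertex -0.292 -1.368 4.29
vertex 0.16 -0.003 3.208
endloop
endfacet
facet normal 0.251 0.758 -0.601
outer loop
vertex 0.16 -0.003 3.208
vertex 2.792 -0.652 3.49
vertex 1.682 -1.206 2.327
endloop
endfacet
facet normal -0.252 -0.758 0.601
outer loop
vertex 1.23 -2.571 3.41
vertex 0.818 -0.814 5.453
vertex -0.292 -1.368 4.29
endloop
endfacet
facet normal 0.715 -0.564 -0.413
outer loop
vertex 2.34 -2.017 4.572
vertex 1.23 -2.571 3.41
vertex 2.792 -0.652 3.49
endloop
endfacet
facet normal -0.251 -0.758 0.602
outer loop
vertex 2.34 -2.017 4.572
vertex 0.818 -0.814 5.453
vertex 1.23 -2.571 3.41
endloop
endfacet
facet normal -0.715 0.564 0.413
outer loop
vertex -0.292 -1.368 4.29
vertex 0.818 -0.814 5.453
vertex 0.16 -0.003 3.208
endloop
endfacet
facet normal 0.251 0.758 -0.602
outer loop
vertex 1.27 0.551 4.37
vertex 2.792 -0.652 3.49
vertex 0.16 -0.003 3.208
endloop
endfacet
facet normal -0.714 0.565 0.413
outer loop
vertex 0.16 -0.003 3.208
vertex 0.818 -0.814 5.453
vertex 1.27 0.551 4.37
endloop
endfacet
facet normal 0.653 0.326 0.684
outer loop
vertex 1.27 0.551 4.37
vertex 2.34 -2.017 4.572
vertex 2.792 -0.652 3.49
endloop
endfacet
facet normal 0.653 0.326 0.683
outer loop
vertex 0.818 -0.814 5.453
vertex 2.34 -2.017 4.572
vertex 1.27 0.551 4.37
endloop
endfacet
facet normal -0.628 0.468 0.622
outer loop
vertex -2.235 2.318 3.813
vertex -2.004 3.384 3.245
vertex -3.784 1.963 2.518
endloop
endfacet
facet normal -0.187 -0.867 0.461
outer loop
vertex -3.156 1.496 1.895
vertex -2.235 2.318 3.813
vertex -3.784 1.963 2.518
endloop
endfacet
facet normal -0.627 0.467 0.623
outer loop
vertex -3.784 1.963 2.518
vertex -2.004 3.384 3.245
vertex -3.553 3.03 1.95
endloop
endfacet
facet normal -0.755 -0.173 -0.632
outer loop
vertex -3.553 3.03 1.95
vertex -3.156 1.496 1.895
vertex -3.784 1.963 2.518
endloop
endfacet
facet normal 0.756 0.173 0.632
outer loop
vertex -2.235 2.318 3.813
vertex -1.376 2.917 2.622
vertex -2.004 3.384 3.245
endloop
endfacet
facet normal -0.188 -0.867 0.462
outer loop
vertex -1.607 1.85 3.19
vertex -2.235 2.318 3.813
vertex -3.156 1.496 1.895
endloop
endfacet
facet normal 0.756 0.173 0.632
outer loop
vertex -1.607 1.85 3.19
vertex -1.376 2.917 2.622
vertex -2.235 2.318 3.813
endloop
endfacet
facet normal 0.187 0.867 -0.461
outer loop
vertex -2.004 3.384 3.245
vertex -1.376 2.917 2.622
vertex -3.553 3.03 1.95
endloop
endfacet
facet normal -0.756 -0.173 -0.632
outer loop
vertex -2.925 2.562 1.327
vertex -3.156 1.496 1.895
vertex -3.553 3.03 1.95
endloop
endfacet
facet normal 0.188 0.867 -0.462
outer loop
vertex -3.553 3.03 1.95
vertex -1.376 2.917 2.622
vertex -2.925 2.562 1.327
endloop
endfacet
facet normal 0.627 -0.468 -0.623
outer loop
vertex -2.925 2.562 1.327
vertex -1.607 1.85 3.19
vertex -3.156 1.496 1.895
endloop
endfacet
facet normal 0.628 -0.467 -0.623
outer loop
vertex -1.376 2.917 2.622
vertex -1.607 1.85 3.19
vertex -2.925 2.562 1.327
endloop
endfacet

endsolid


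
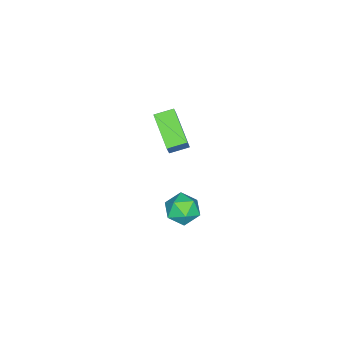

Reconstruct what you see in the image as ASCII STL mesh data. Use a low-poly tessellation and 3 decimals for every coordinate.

solid 
facet normal -0.717 0.216 0.662
outer loop
vertex 3.051 0.223 -2.648
vertex 3.319 -0.414 -2.15
vertex 3.644 0.367 -2.053
endloop
endfacet
facet normal -0.509 0.802 0.313
outer loop
vertex 3.051 0.223 -2.648
vertex 3.644 0.367 -2.053
vertex 3.722 0.718 -2.825
endloop
endfacet
facet normal -0.612 0.691 -0.385
outer loop
vertex 3.051 0.223 -2.648
vertex 3.722 0.718 -2.825
vertex 3.445 0.153 -3.4
endloop
endfacet
facet normal -0.884 0.037 -0.466
outer loop
vertex 3.051 0.223 -2.648
vertex 3.445 0.153 -3.4
vertex 3.196 -0.546 -2.983
endloop
endfacet
facet normal -0.949 -0.258 0.181
outer loop
vertex 3.051 0.223 -2.648
vertex 3.196 -0.546 -2.983
vertex 3.319 -0.414 -2.15
endloop
endfacet
facet normal 0.191 0.886 0.422
outer loop
vertex 3.722 0.718 -2.825
vertex 3.644 0.367 -2.053
vertex 4.404 0.386 -2.437
endloop
endfacet
facet normal -0.146 -0.062 0.987
outer loop
vertex 3.644 0.367 -2.053
vertex 3.319 -0.414 -2.15
vertex 4.155 -0.313 -2.02
endloop
endfacet
facet normal -0.521 -0.828 0.208
outer loop
vertex 3.319 -0.414 -2.15
vertex 3.196 -0.546 -2.983
vertex 3.878 -0.878 -2.595
endloop
endfacet
facet normal -0.415 -0.353 -0.839
outer loop
vertex 3.196 -0.546 -2.983
vertex 3.445 0.153 -3.4
vertex 3.956 -0.527 -3.367
endloop
endfacet
facet normal 0.024 0.707 -0.707
outer loop
vertex 3.445 0.153 -3.4
vertex 3.722 0.718 -2.825
vertex 4.281 0.254 -3.27
endloop
endfacet
facet normal 0.884 -0.037 0.466
outer loop
vertex 4.549 -0.383 -2.772
vertex 4.404 0.386 -2.437
vertex 4.155 -0.313 -2.02
endloop
endfacet
facet normal 0.612 -0.691 0.385
outer loop
vertex 4.549 -0.383 -2.772
vertex 4.155 -0.313 -2.02
vertex 3.878 -0.878 -2.595
endloop
endfacet
facet normal 0.509 -0.802 -0.313
outer loop
vertex 4.549 -0.383 -2.772
vertex 3.878 -0.878 -2.595
vertex 3.956 -0.527 -3.367
endloop
endfacet
facet normal 0.717 -0.216 -0.662
outer loop
vertex 4.549 -0.383 -2.772
vertex 3.956 -0.527 -3.367
vertex 4.281 0.254 -3.27
endloop
endfacet
facet normal 0.949 0.258 -0.181
outer loop
vertex 4.549 -0.383 -2.772
vertex 4.281 0.254 -3.27
vertex 4.404 0.386 -2.437
endloop
endfacet
facet normal 0.415 0.353 0.839
outer loop
vertex 4.155 -0.313 -2.02
vertex 4.404 0.386 -2.437
vertex 3.644 0.367 -2.053
endloop
endfacet
facet normal -0.024 -0.707 0.707
outer loop
vertex 3.878 -0.878 -2.595
vertex 4.155 -0.313 -2.02
vertex 3.319 -0.414 -2.15
endloop
endfacet
facet normal -0.191 -0.886 -0.422
outer loop
vertex 3.956 -0.527 -3.367
vertex 3.878 -0.878 -2.595
vertex 3.196 -0.546 -2.983
endloop
endfacet
facet normal 0.146 0.062 -0.987
outer loop
vertex 4.281 0.254 -3.27
vertex 3.956 -0.527 -3.367
vertex 3.445 0.153 -3.4
endloop
endfacet
facet normal 0.521 0.828 -0.208
outer loop
vertex 4.404 0.386 -2.437
vertex 4.281 0.254 -3.27
vertex 3.722 0.718 -2.825
endloop
endfacet
facet normal -0.600 -0.669 0.438
outer loop
vertex -1.703 -4.471 -3.102
vertex -2.329 -3.755 -2.866
vertex -2.175 -4.603 -3.951
endloop
endfacet
facet normal 0.638 -0.731 -0.241
outer loop
vertex -0.991 -3.285 -4.814
vertex -1.703 -4.471 -3.102
vertex -2.175 -4.603 -3.951
endloop
endfacet
facet normal -0.601 -0.669 0.437
outer loop
vertex -2.175 -4.603 -3.951
vertex -2.329 -3.755 -2.866
vertex -2.8 -3.887 -3.715
endloop
endfacet
facet normal -0.481 -0.135 -0.866
outer loop
vertex -2.8 -3.887 -3.715
vertex -0.991 -3.285 -4.814
vertex -2.175 -4.603 -3.951
endloop
endfacet
facet normal 0.481 0.135 0.866
outer loop
vertex -1.703 -4.471 -3.102
vertex -1.145 -2.437 -3.729
vertex -2.329 -3.755 -2.866
endloop
endfacet
facet normal 0.639 -0.731 -0.241
outer loop
vertex -0.52 -3.153 -3.965
vertex -1.703 -4.471 -3.102
vertex -0.991 -3.285 -4.814
endloop
endfacet
facet normal 0.482 0.135 0.866
outer loop
vertex -0.52 -3.153 -3.965
vertex -1.145 -2.437 -3.729
vertex -1.703 -4.471 -3.102
endloop
endfacet
facet normal -0.638 0.731 0.241
outer loop
vertex -2.329 -3.755 -2.866
vertex -1.145 -2.437 -3.729
vertex -2.8 -3.887 -3.715
endloop
endfacet
facet normal -0.481 -0.135 -0.866
outer loop
vertex -1.617 -2.569 -4.578
vertex -0.991 -3.285 -4.814
vertex -2.8 -3.887 -3.715
endloop
endfacet
facet normal -0.638 0.731 0.241
outer loop
vertex -2.8 -3.887 -3.715
vertex -1.145 -2.437 -3.729
vertex -1.617 -2.569 -4.578
endloop
endfacet
facet normal 0.601 0.669 -0.437
outer loop
vertex -1.617 -2.569 -4.578
vertex -0.52 -3.153 -3.965
vertex -0.991 -3.285 -4.814
endloop
endfacet
facet normal 0.601 0.669 -0.438
outer loop
vertex -1.145 -2.437 -3.729
vertex -0.52 -3.153 -3.965
vertex -1.617 -2.569 -4.578
endloop
endfacet

endsolid
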